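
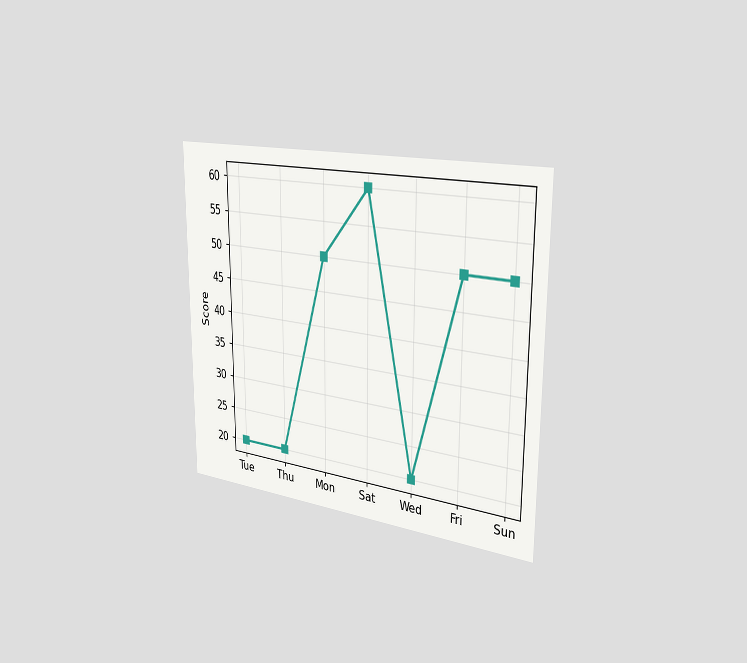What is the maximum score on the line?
The chart is viewed slightly from the right. The highest point is at Sat, and reading across to the y-axis gives 60.

60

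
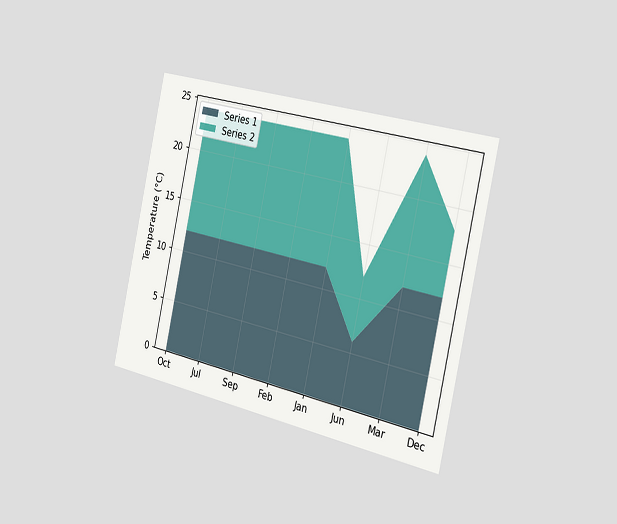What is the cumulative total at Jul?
24°C

The chart is tilted about 13° clockwise and viewed slightly from the right. The stacked total at Jul reaches 24°C.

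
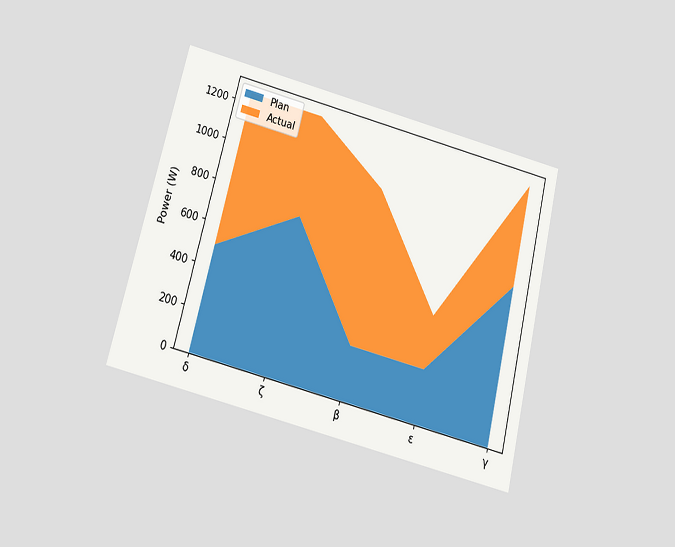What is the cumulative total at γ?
The chart is tilted about 14° clockwise and viewed slightly from below. The stacked total at γ reaches 1250W.

1250W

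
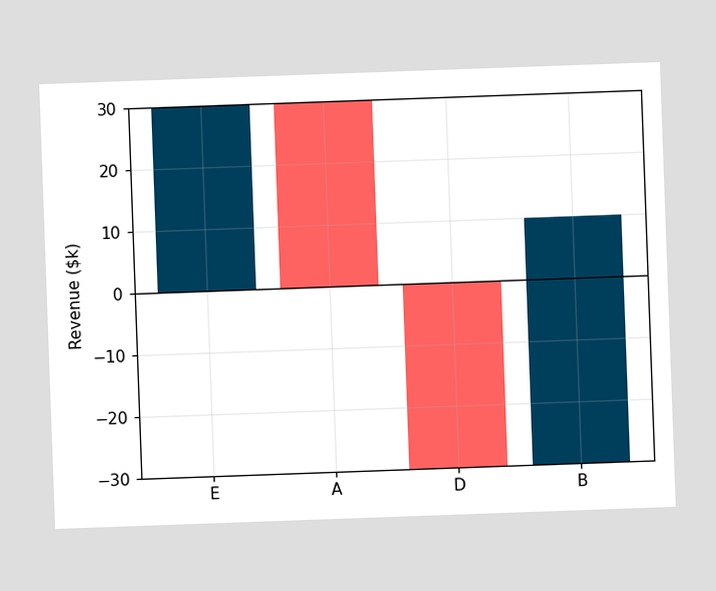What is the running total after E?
$30k

The chart is tilted about 2° counter-clockwise. After E the running total reaches $30k.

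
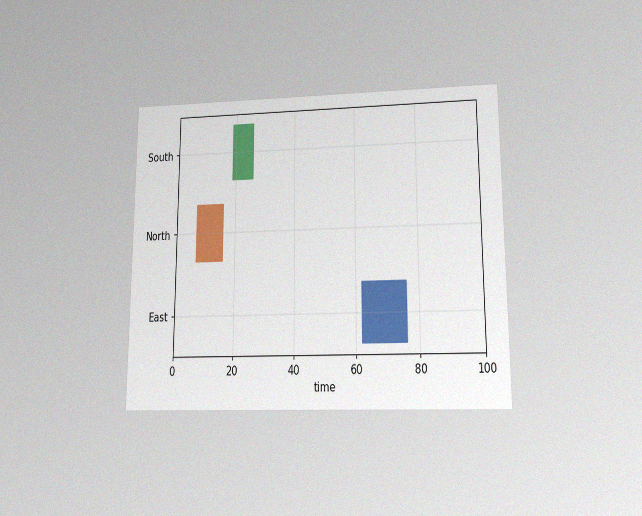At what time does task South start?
The chart is viewed at a slight angle, with some photo noise. The South bar begins at t=19.

19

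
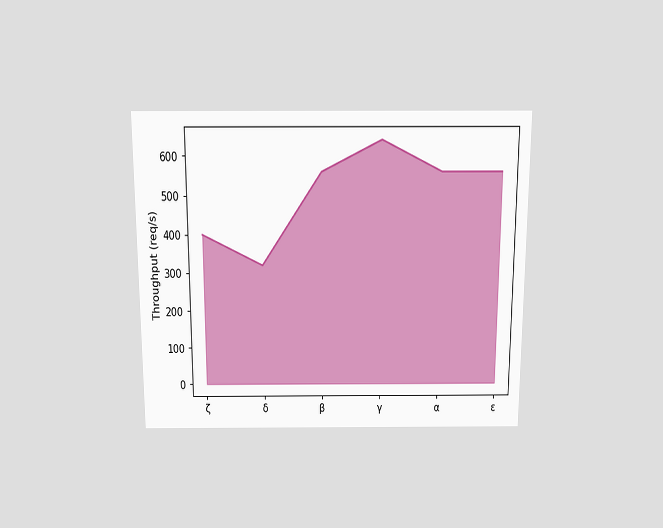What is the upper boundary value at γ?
The chart is viewed slightly from above. At γ the upper boundary is at 640req/s.

640req/s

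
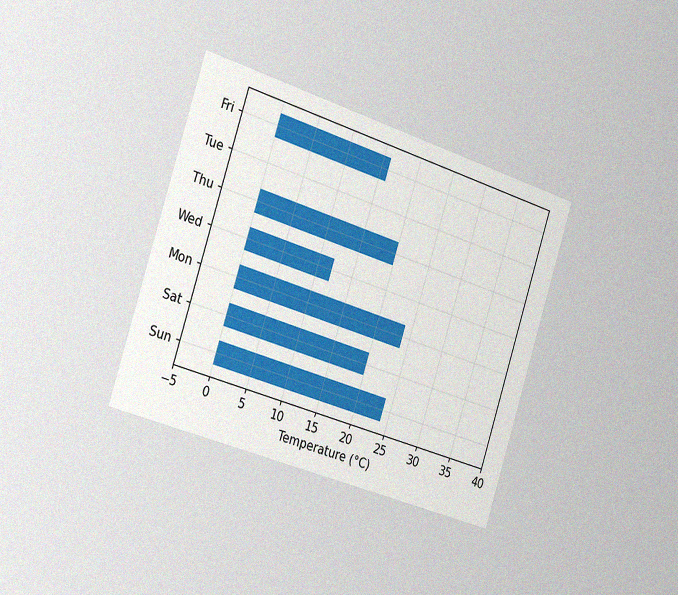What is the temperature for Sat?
20°C

The chart is tilted about 18° clockwise and viewed slightly from the left, with some photo noise. Reading along the chart's x-axis, the Sat bar reaches 20°C.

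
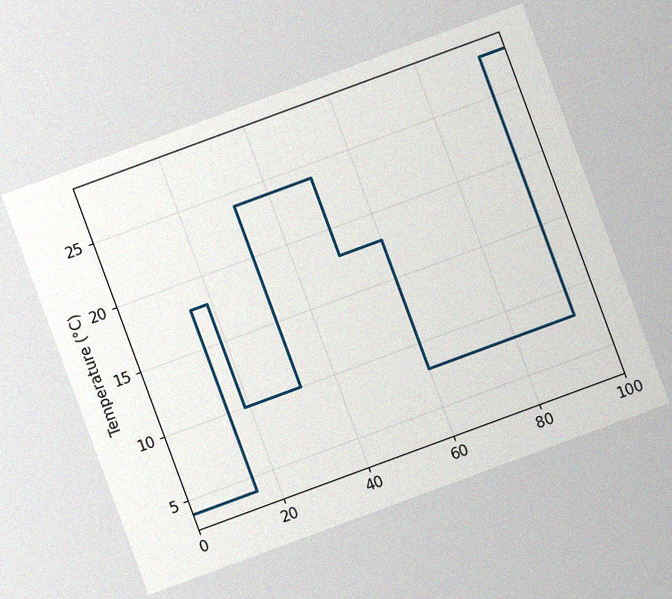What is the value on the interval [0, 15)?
The chart is tilted about 20° counter-clockwise, with some photo noise. On [0, 15) the step sits at 4°C.

4°C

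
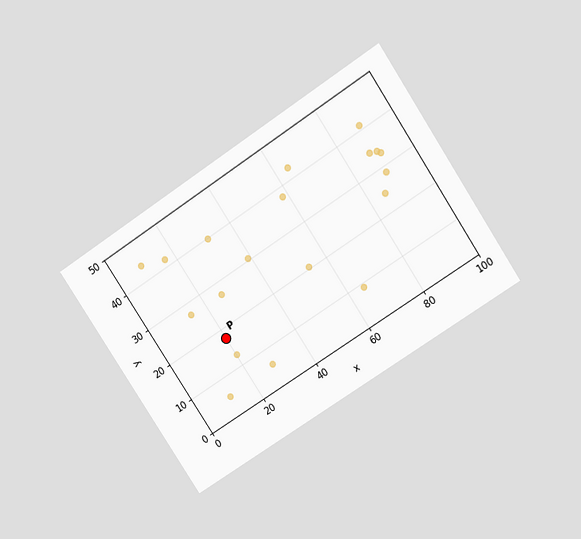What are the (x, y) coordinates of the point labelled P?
The chart is tilted about 34° counter-clockwise and viewed slightly from above. Following the gridlines from P to each axis, P sits at (20, 17.5).

(20, 17.5)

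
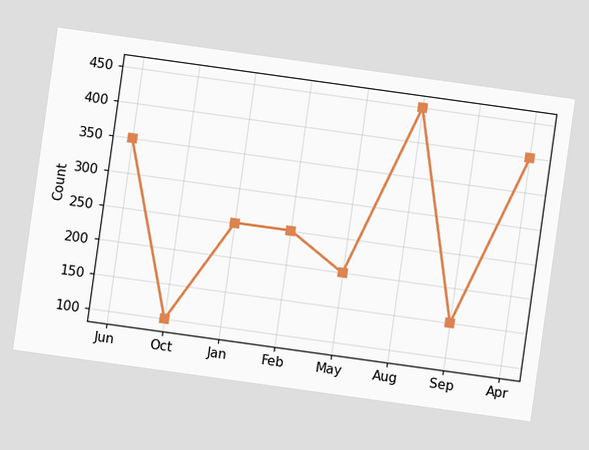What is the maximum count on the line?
450

The chart is tilted about 8° clockwise. The highest point is at Aug, and reading across to the y-axis gives 450.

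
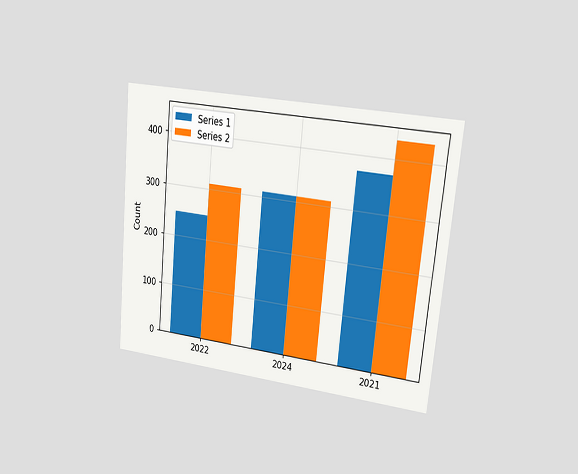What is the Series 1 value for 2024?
310

The chart is tilted about 6° clockwise and viewed slightly from the right. The Series 1 bar at 2024 reaches 310 on the y-axis.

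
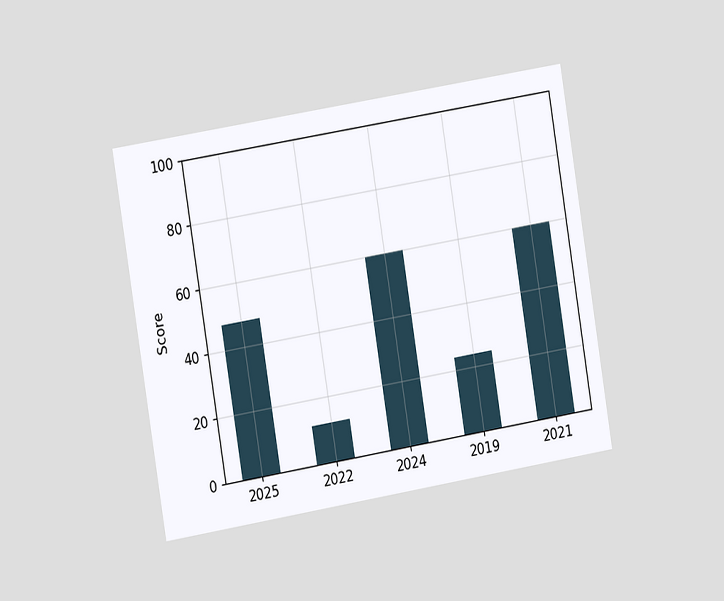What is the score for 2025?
48

The chart is tilted about 9° counter-clockwise and viewed slightly from the left. Reading along the chart's y-axis, the 2025 bar reaches 48.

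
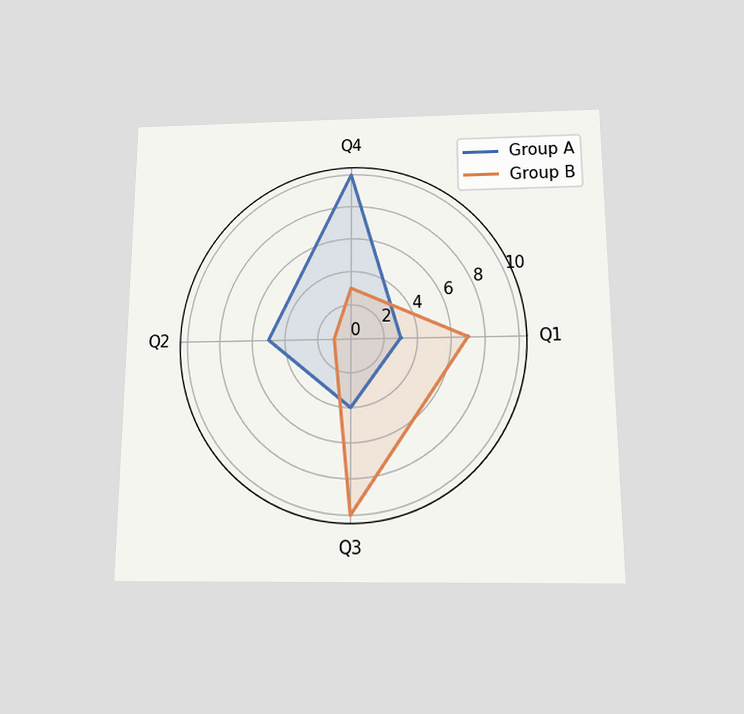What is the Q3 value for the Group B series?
The chart is viewed slightly from below. On the Q3 axis, Group B reaches 10.

10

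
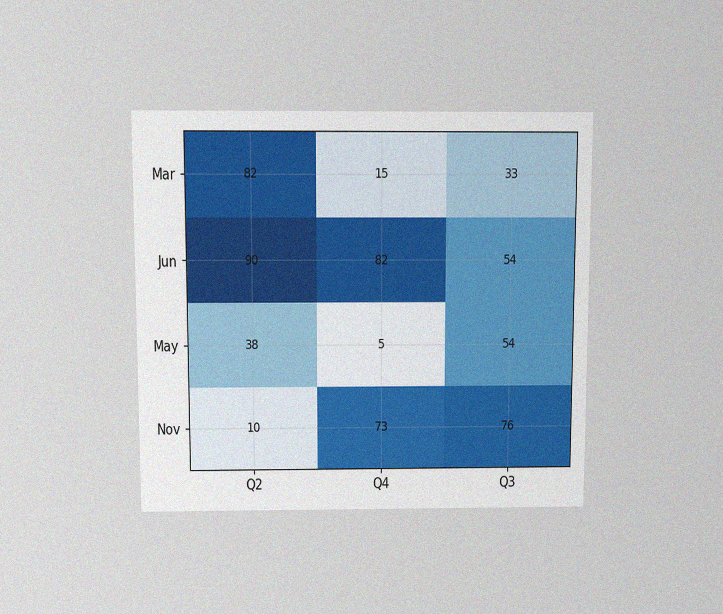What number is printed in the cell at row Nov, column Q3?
76

The chart is viewed slightly from above, with some photo noise. The (Nov, Q3) cell reads 76.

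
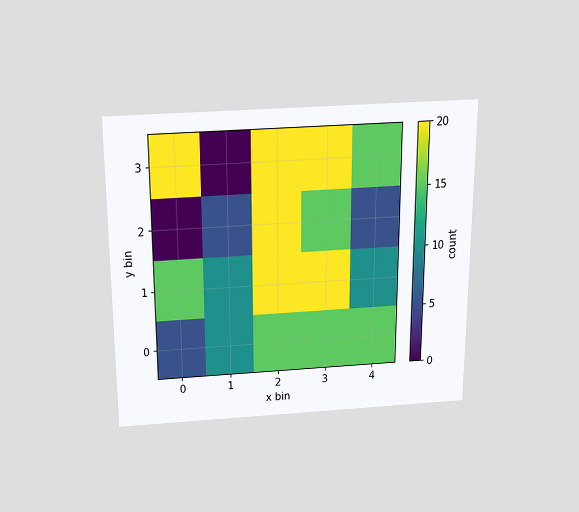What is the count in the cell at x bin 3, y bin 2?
15

The chart is viewed slightly from above. Matching the cell (3, 2) against the colorbar gives 15.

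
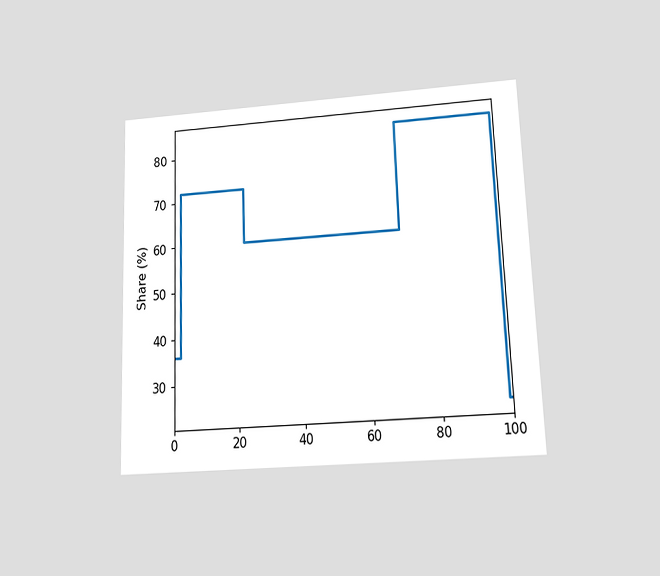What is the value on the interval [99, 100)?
24%

The chart is tilted about 2° counter-clockwise and viewed slightly from below. On [99, 100) the step sits at 24%.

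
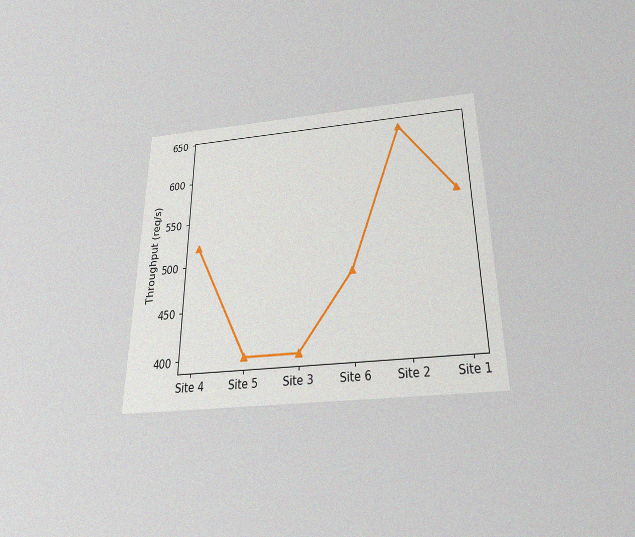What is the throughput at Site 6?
The chart is viewed slightly from below, with some photo noise. At Site 6, the line is at 480req/s.

480req/s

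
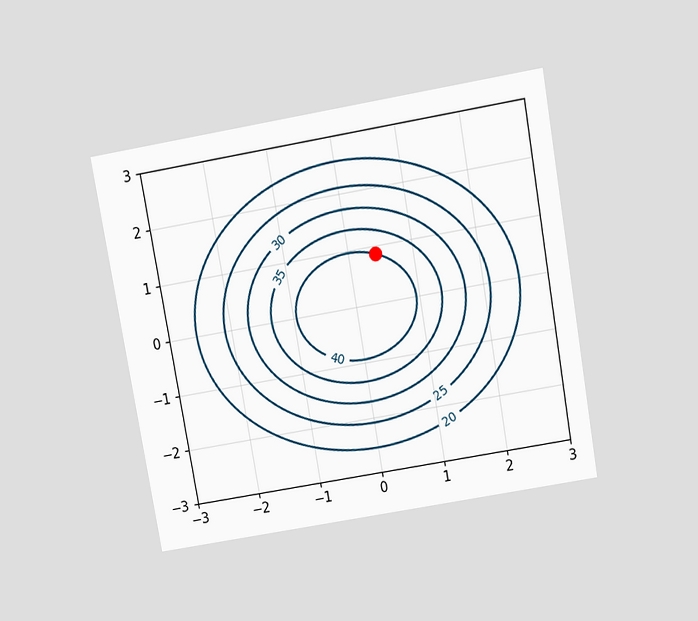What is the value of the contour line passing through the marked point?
40

The chart is tilted about 10° counter-clockwise and viewed slightly from above. The marked point sits on the contour labelled 40.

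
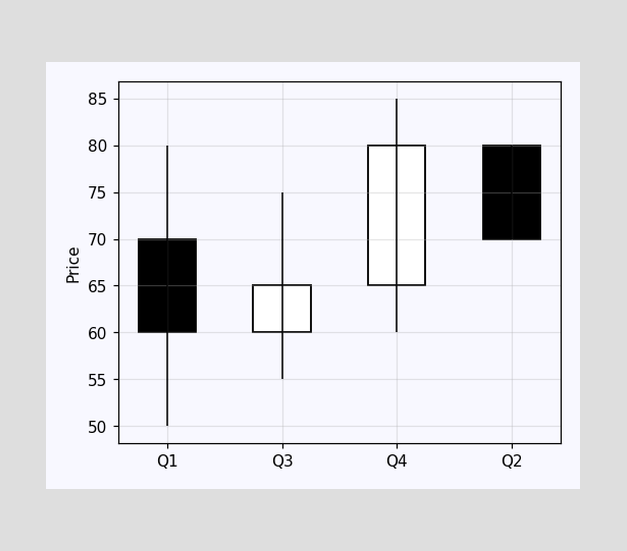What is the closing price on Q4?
80

The Q4 candle closes at 80.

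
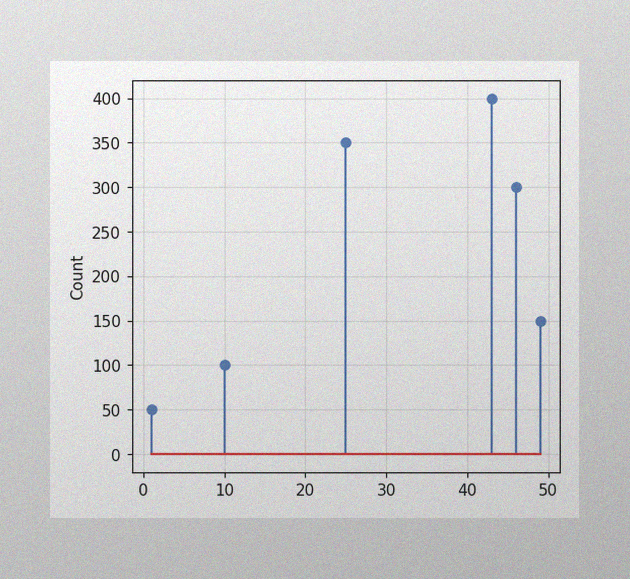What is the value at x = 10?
100

The image has some photo noise and uneven lighting. The stem at x=10 reaches 100.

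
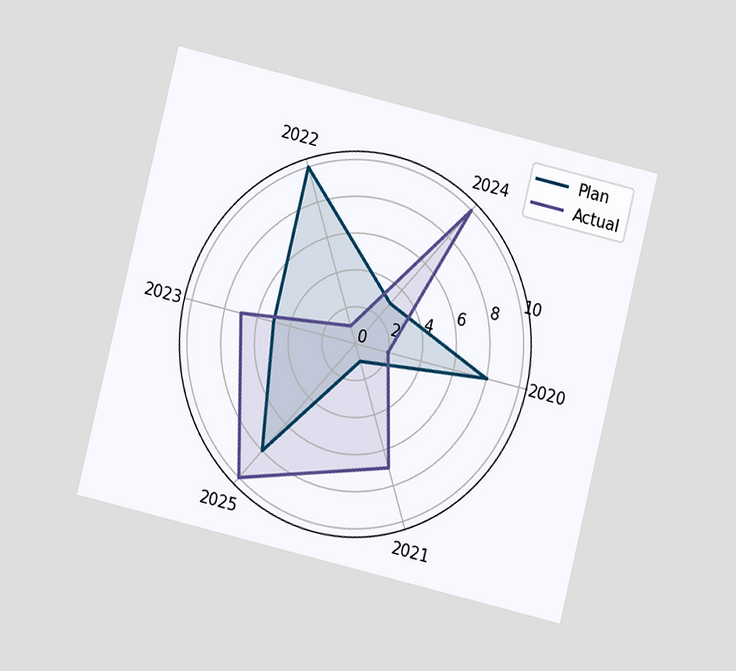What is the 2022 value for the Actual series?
The chart is tilted about 14° clockwise and viewed at a slight angle. On the 2022 axis, Actual reaches 1.

1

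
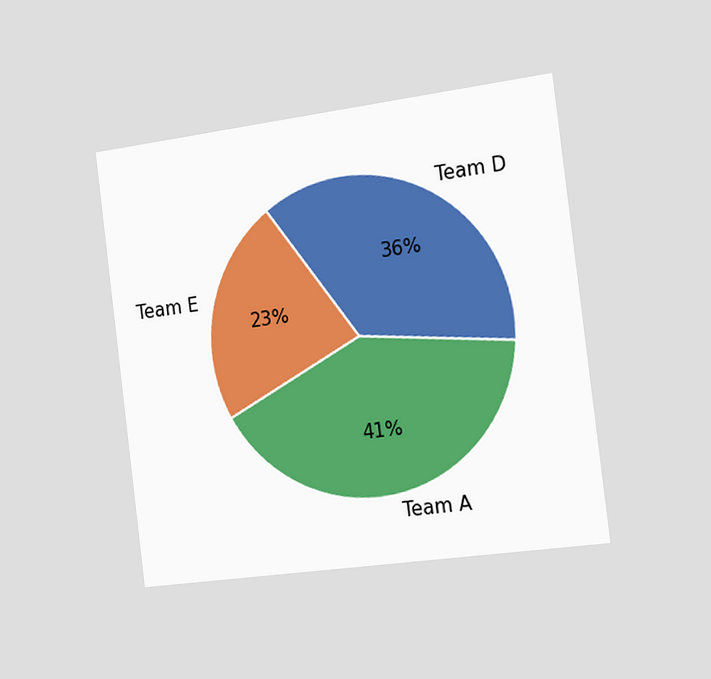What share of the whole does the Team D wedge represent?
36%

The chart is tilted about 7° counter-clockwise and viewed slightly from the right. The Team D slice takes up 36% of the pie.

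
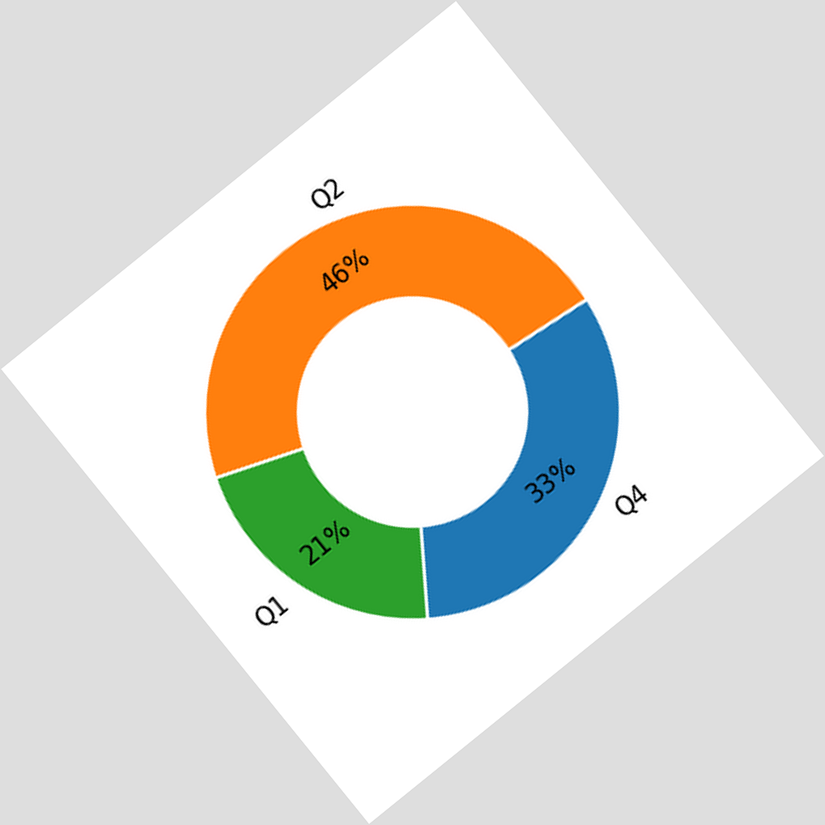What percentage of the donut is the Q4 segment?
33%

The chart is tilted about 39° counter-clockwise. The Q4 segment takes up 33% of the ring.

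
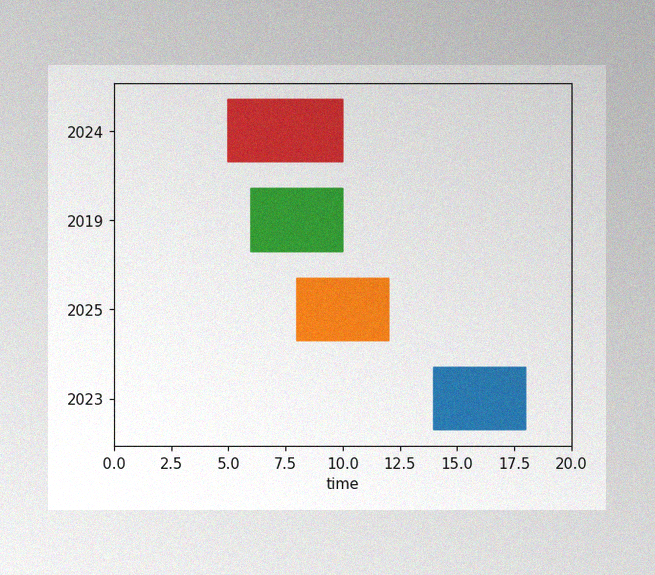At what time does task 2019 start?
6

The image has some photo noise and uneven lighting. The 2019 bar begins at t=6.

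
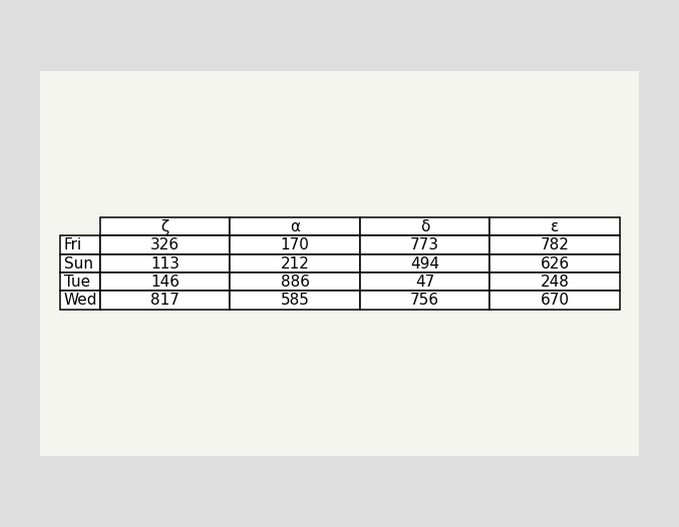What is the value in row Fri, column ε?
The (Fri, ε) cell reads 782.

782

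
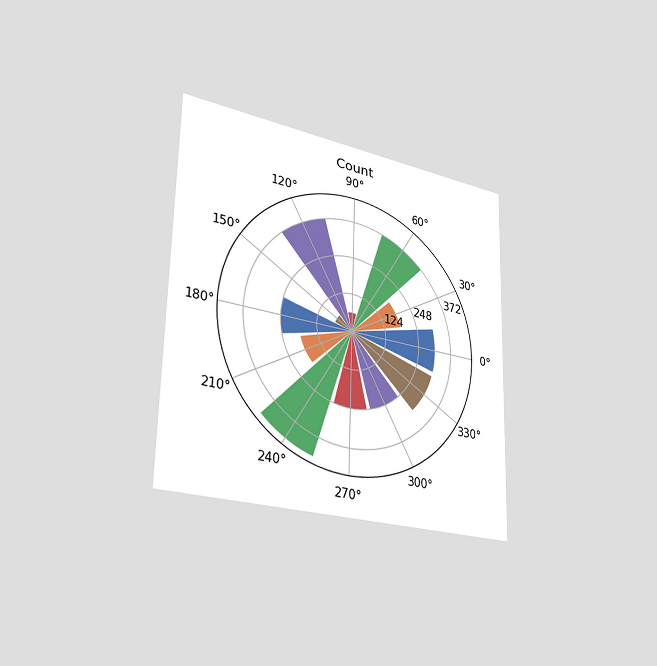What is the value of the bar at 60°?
The chart is viewed slightly from the left. The bar at 60° reaches 372 on the radial axis.

372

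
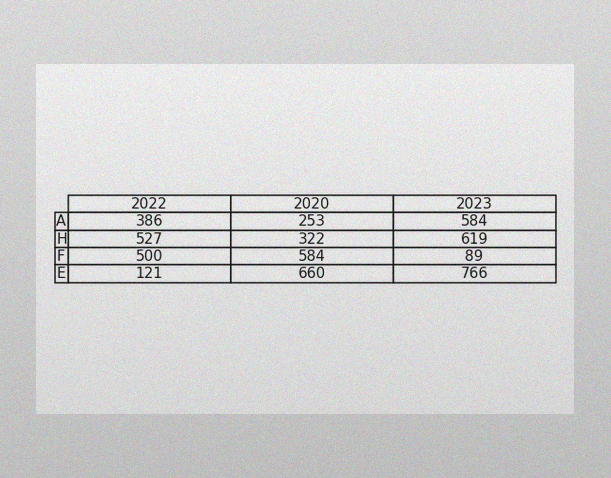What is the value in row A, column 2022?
386

The image has some photo noise and uneven lighting. The (A, 2022) cell reads 386.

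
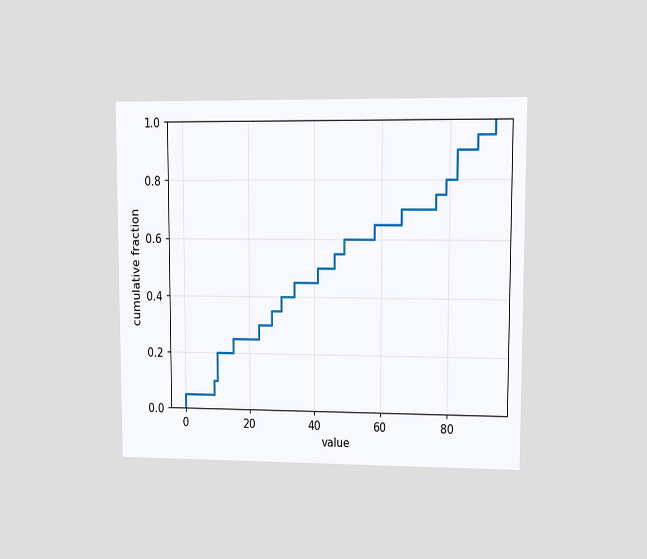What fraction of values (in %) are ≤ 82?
The chart is viewed at a slight angle. At x=82 the ECDF step is at 90%.

90%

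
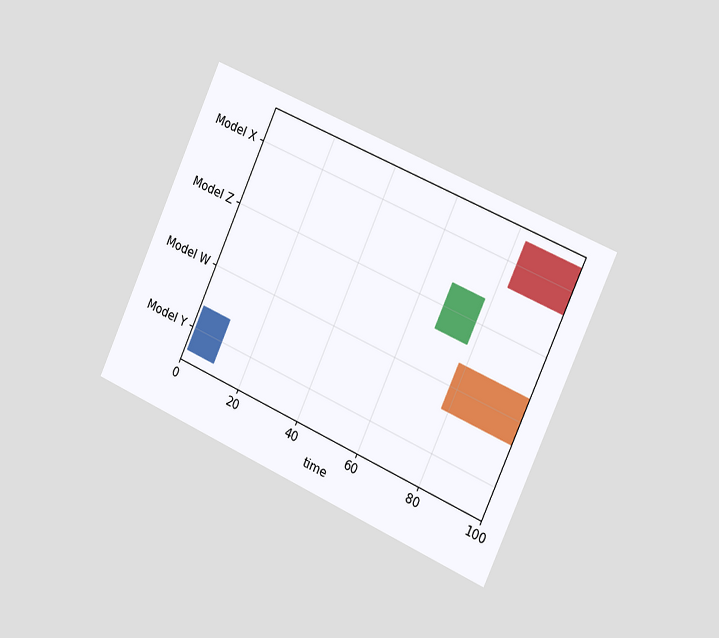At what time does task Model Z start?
The chart is tilted about 24° clockwise and viewed slightly from the right. The Model Z bar begins at t=68.

68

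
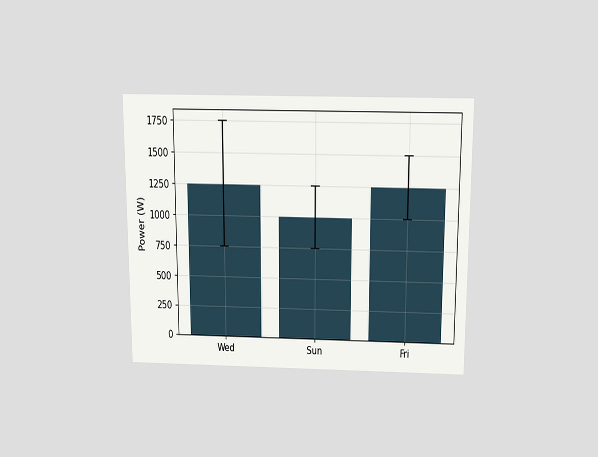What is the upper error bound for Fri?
1500W

The chart is viewed slightly from above. The Fri bar's upper whisker reaches 1500W.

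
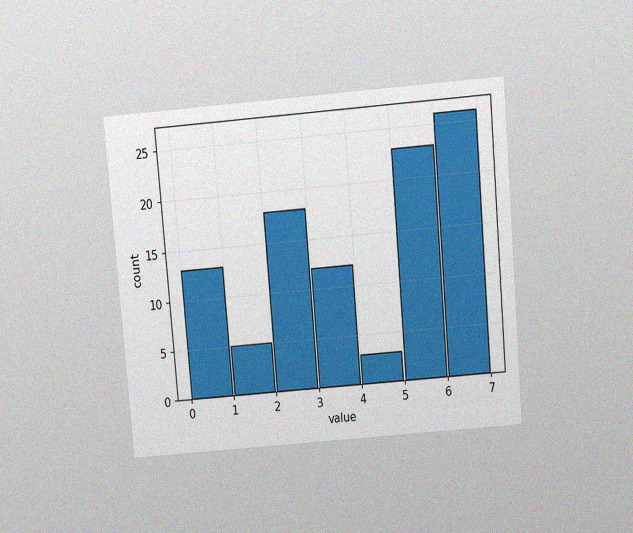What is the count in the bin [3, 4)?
12

The chart is tilted about 5° counter-clockwise and viewed slightly from above, with some photo noise. The [3, 4) bin has height 12.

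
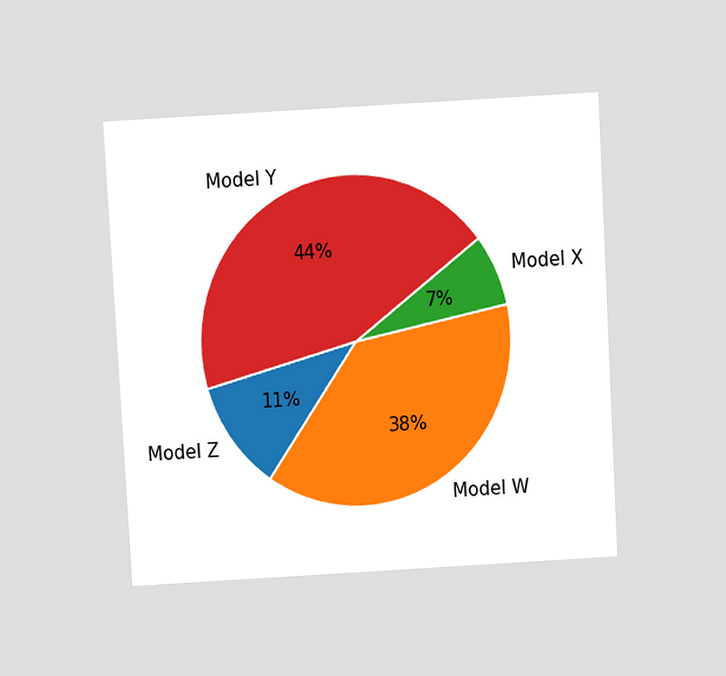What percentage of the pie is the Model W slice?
38%

The chart is tilted about 3° counter-clockwise and viewed slightly from above. The Model W slice takes up 38% of the pie.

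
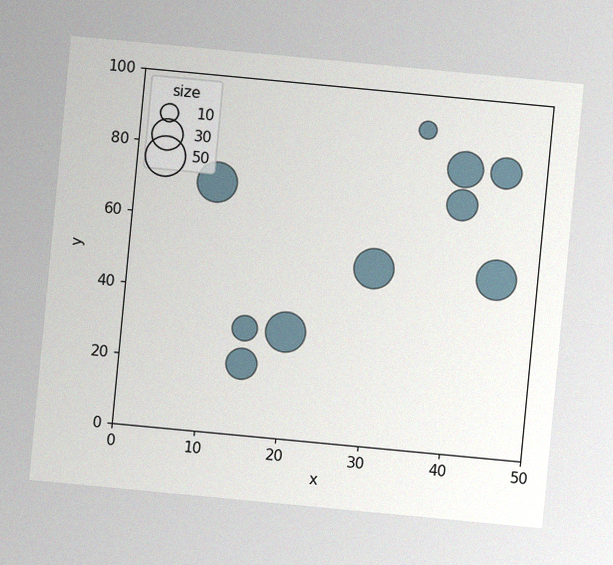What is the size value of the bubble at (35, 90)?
10

The chart is tilted about 5° clockwise, with some photo noise. Matching the bubble at (35, 90) against the size legend gives 10.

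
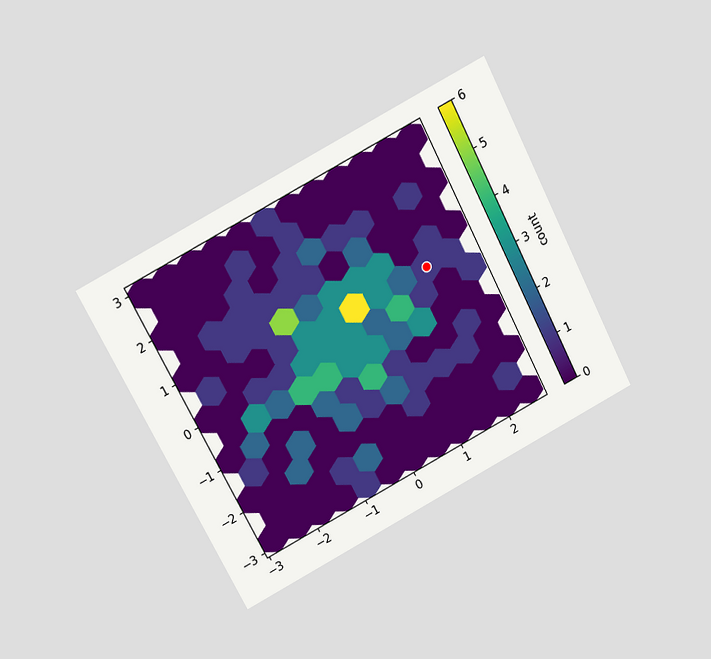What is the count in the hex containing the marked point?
The chart is tilted about 28° counter-clockwise and viewed slightly from above. The marked hex reads 1 on the colorbar.

1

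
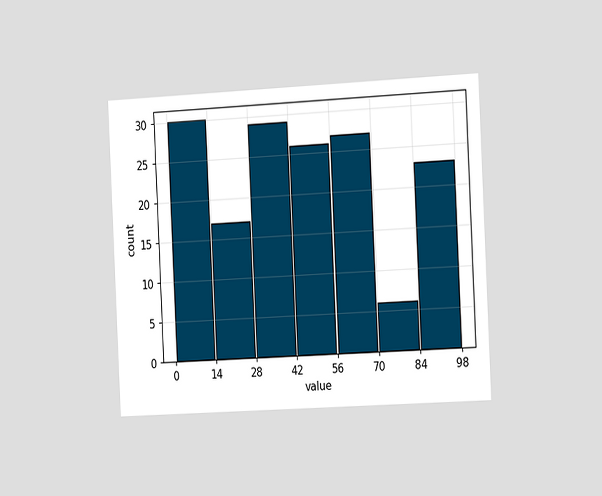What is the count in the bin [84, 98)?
The chart is tilted about 3° counter-clockwise and viewed slightly from the right. The [84, 98) bin has height 23.

23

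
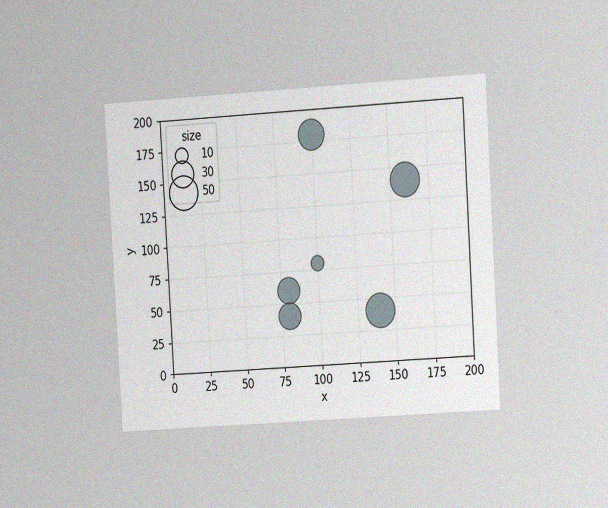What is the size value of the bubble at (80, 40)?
The chart is tilted about 3° counter-clockwise and viewed at a slight angle, with some photo noise. Matching the bubble at (80, 40) against the size legend gives 30.

30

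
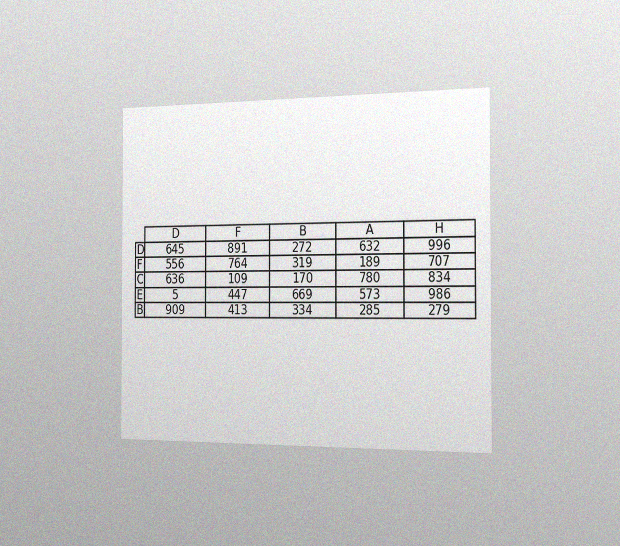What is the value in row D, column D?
The chart is viewed slightly from the right, with some photo noise. The (D, D) cell reads 645.

645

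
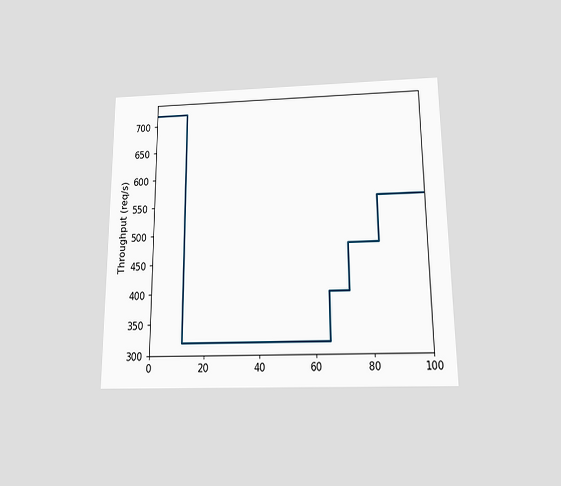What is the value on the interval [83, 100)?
560req/s

The chart is viewed slightly from below. On [83, 100) the step sits at 560req/s.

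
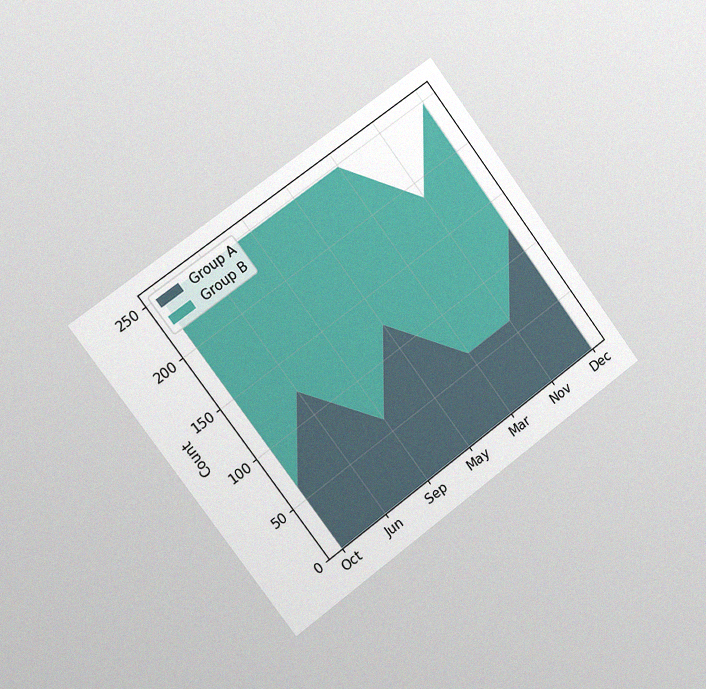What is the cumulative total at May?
The chart is tilted about 37° counter-clockwise and viewed slightly from the left, with some photo noise. The stacked total at May reaches 248.

248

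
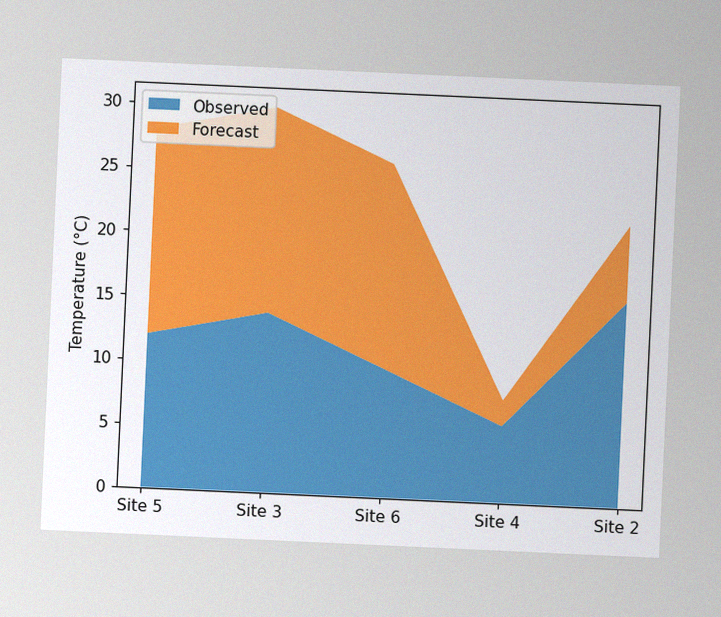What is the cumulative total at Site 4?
The chart is tilted about 3° clockwise, with some photo noise. The stacked total at Site 4 reaches 8°C.

8°C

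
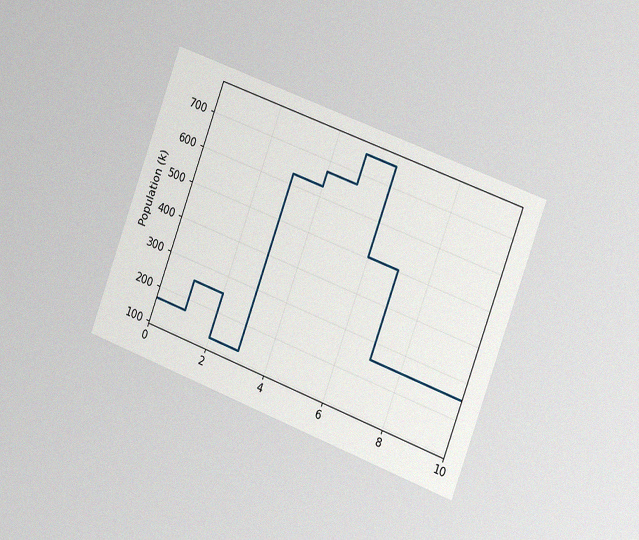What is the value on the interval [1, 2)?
252k

The chart is tilted about 20° clockwise and viewed slightly from the right, with some photo noise. On [1, 2) the step sits at 252k.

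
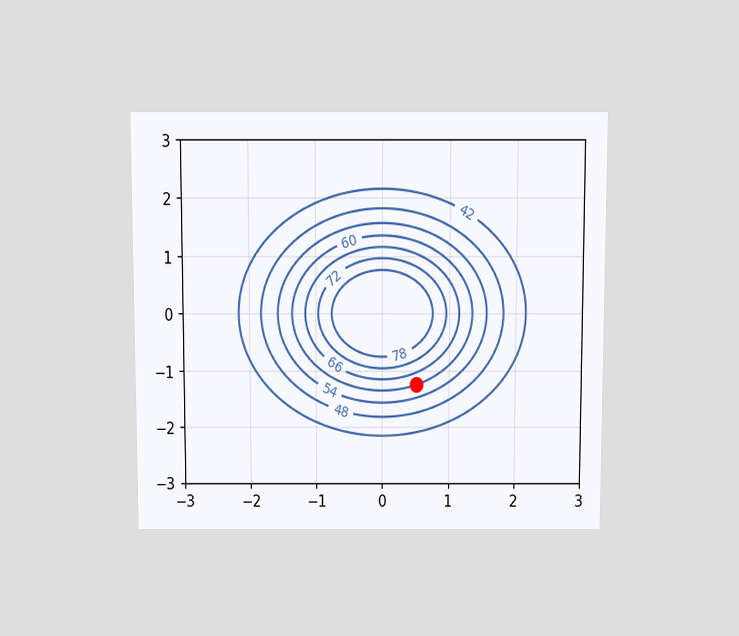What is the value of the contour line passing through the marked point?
The chart is viewed slightly from above. The marked point sits on the contour labelled 60.

60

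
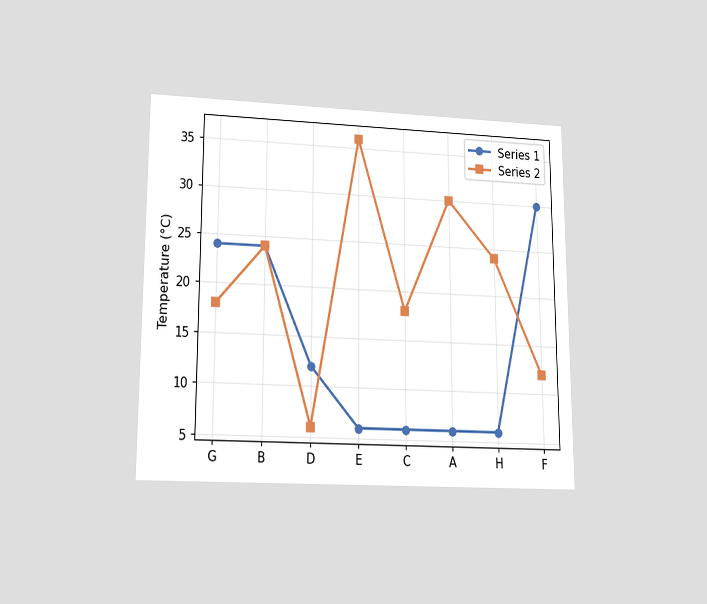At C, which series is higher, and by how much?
The chart is viewed slightly from below. At C, Series 2 sits above the other line by 12°C.

Series 2, by 12°C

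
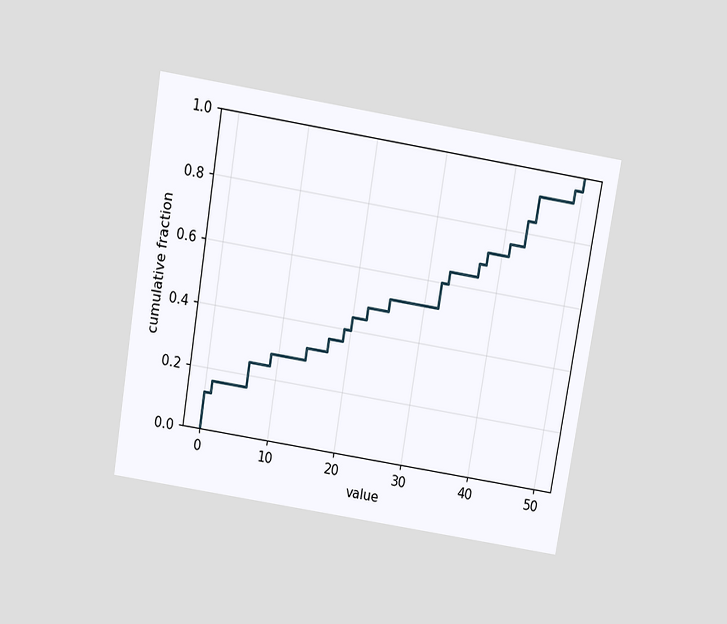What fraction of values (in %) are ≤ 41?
The chart is tilted about 9° clockwise and viewed slightly from above. At x=41 the ECDF step is at 76%.

76%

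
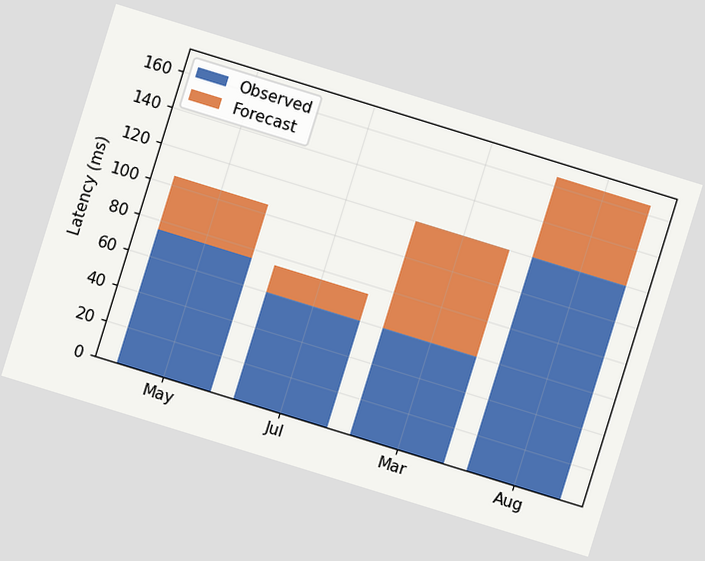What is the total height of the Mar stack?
The chart is tilted about 17° clockwise. The Mar stack's top reaches 120ms on the y-axis.

120ms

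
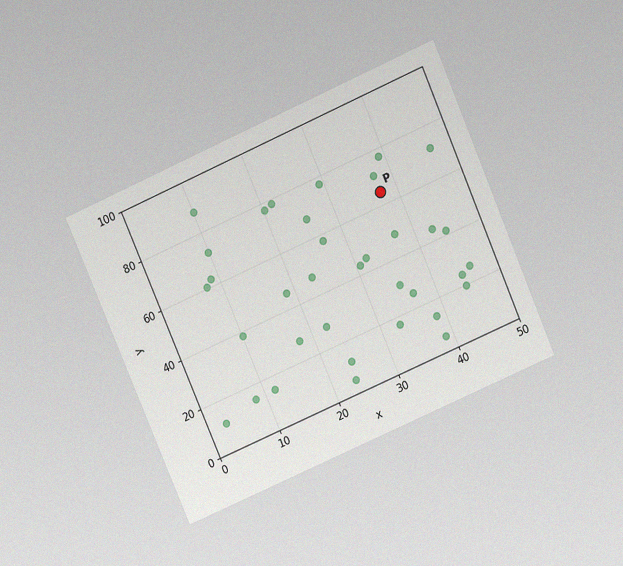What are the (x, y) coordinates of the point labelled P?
The chart is tilted about 23° counter-clockwise and viewed at a slight angle, with some photo noise. Following the gridlines from P to each axis, P sits at (37.5, 65).

(37.5, 65)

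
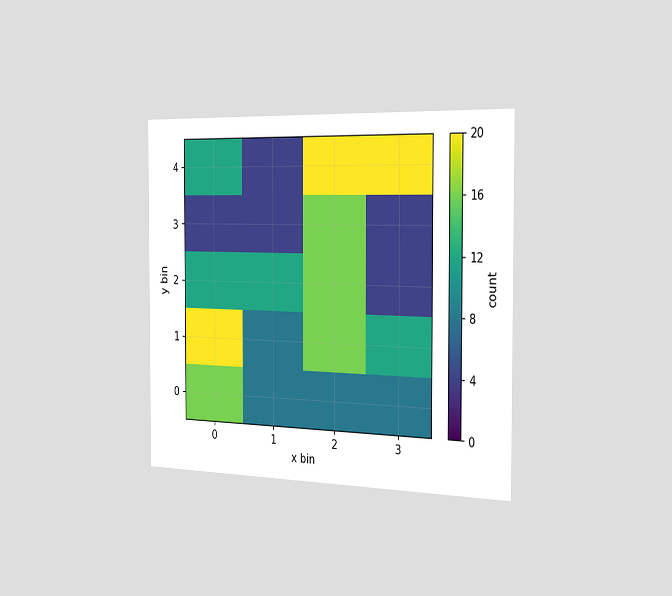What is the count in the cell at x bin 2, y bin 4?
20

The chart is viewed slightly from the right. Matching the cell (2, 4) against the colorbar gives 20.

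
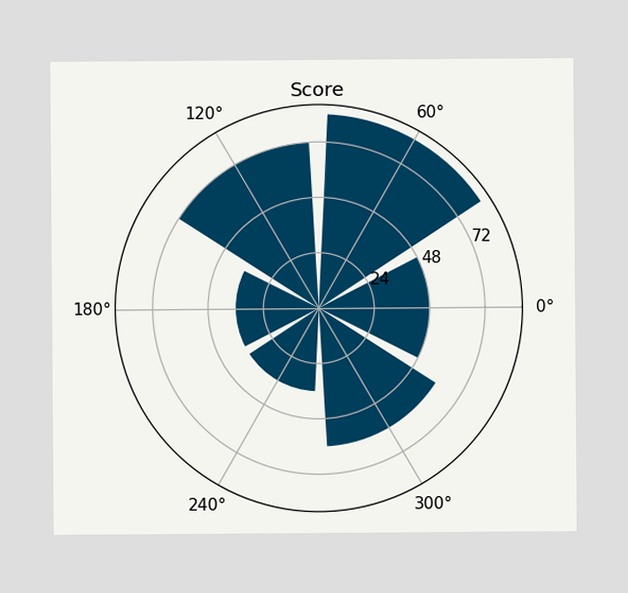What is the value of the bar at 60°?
84

The bar at 60° reaches 84 on the radial axis.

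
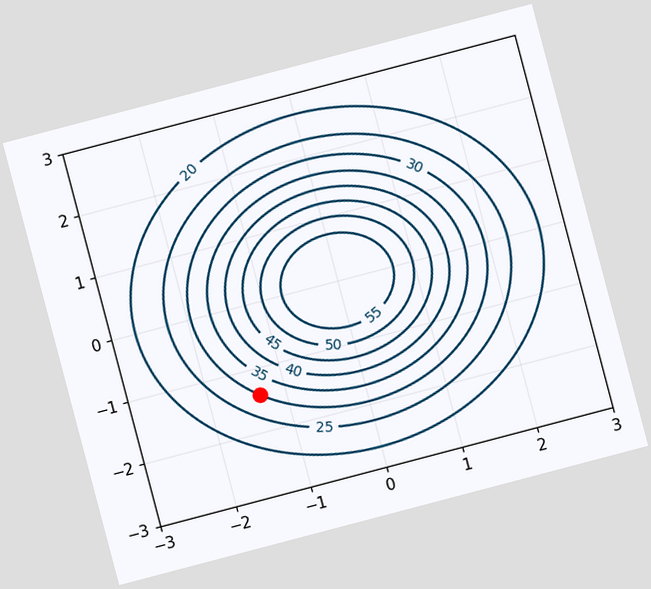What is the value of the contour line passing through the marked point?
The chart is tilted about 15° counter-clockwise. The marked point sits on the contour labelled 30.

30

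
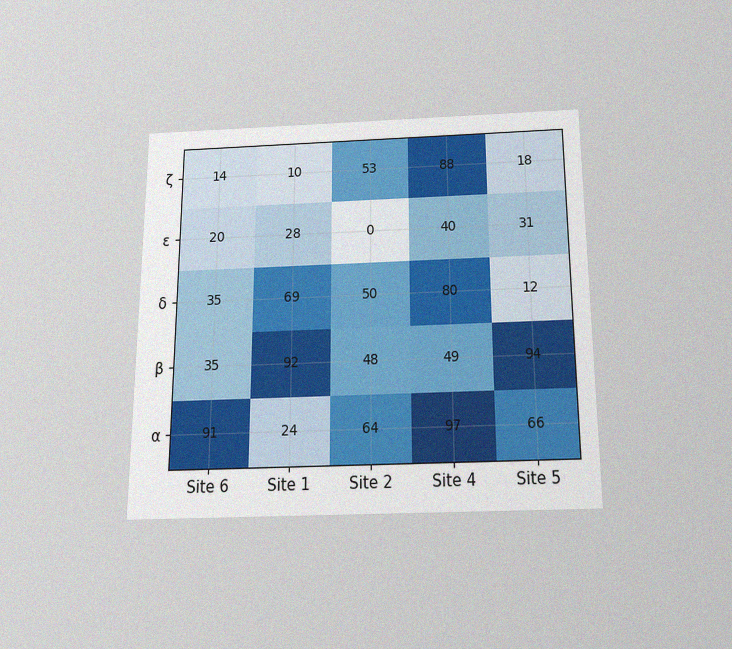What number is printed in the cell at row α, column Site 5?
The chart is viewed slightly from below, with some photo noise. The (α, Site 5) cell reads 66.

66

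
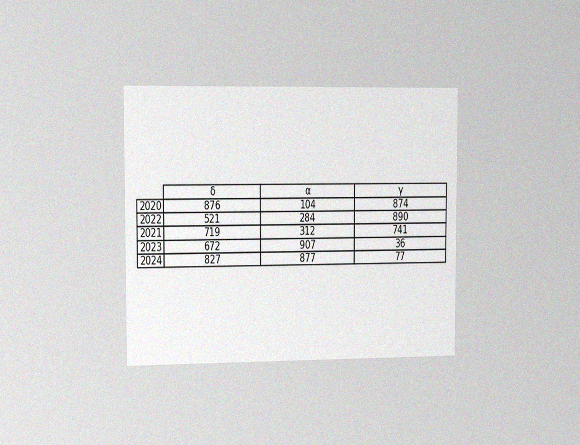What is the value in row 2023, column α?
907

The chart is viewed slightly from the left, with some photo noise. The (2023, α) cell reads 907.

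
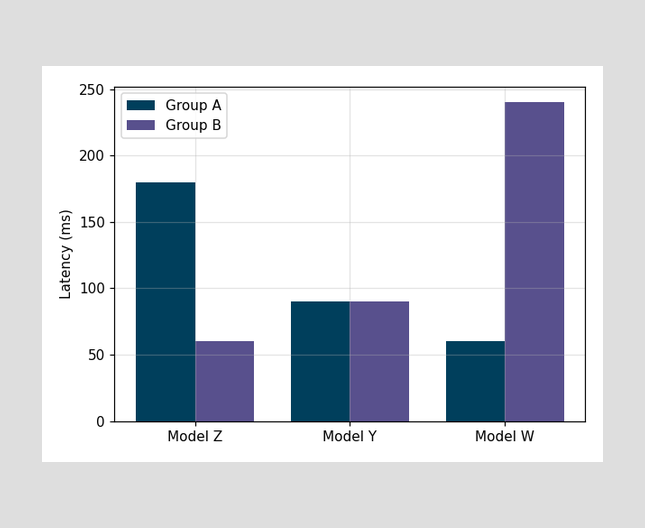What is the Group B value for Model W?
The Group B bar at Model W reaches 240ms on the y-axis.

240ms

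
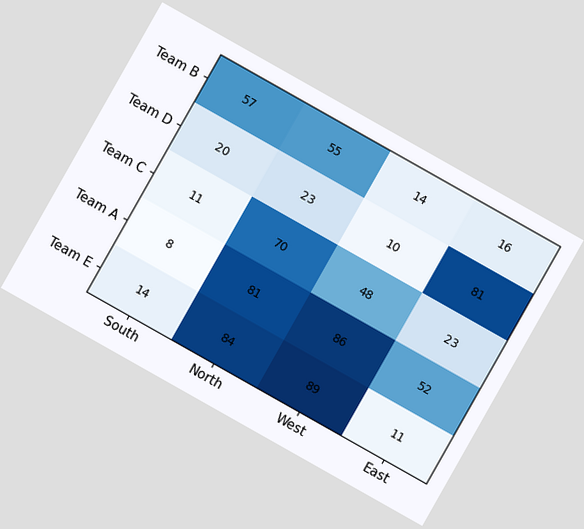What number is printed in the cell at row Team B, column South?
57

The chart is tilted about 29° clockwise. The (Team B, South) cell reads 57.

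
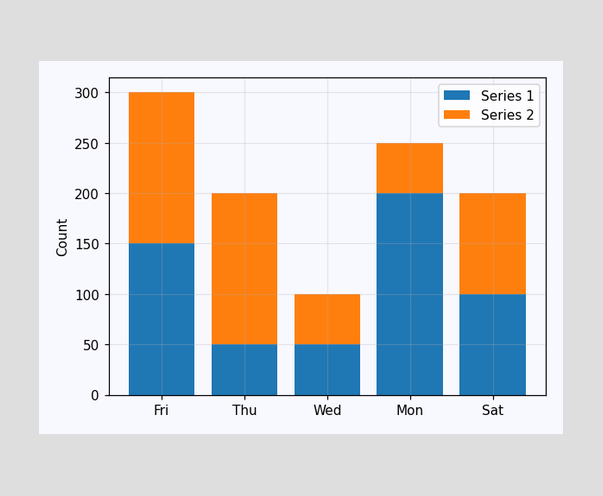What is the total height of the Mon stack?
The Mon stack's top reaches 250 on the y-axis.

250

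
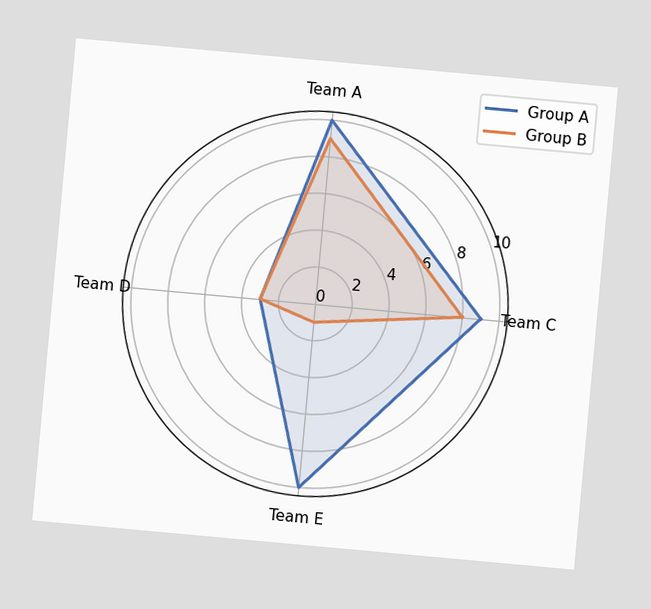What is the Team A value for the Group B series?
9

The chart is tilted about 5° clockwise. On the Team A axis, Group B reaches 9.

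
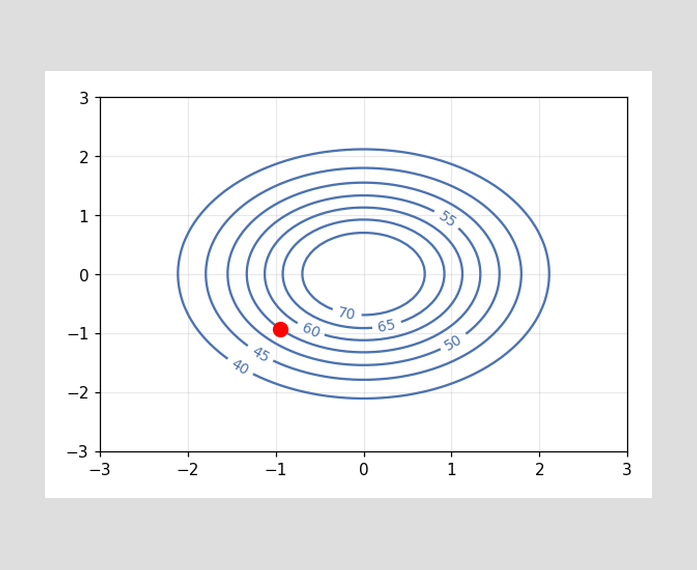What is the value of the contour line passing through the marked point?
The marked point sits on the contour labelled 55.

55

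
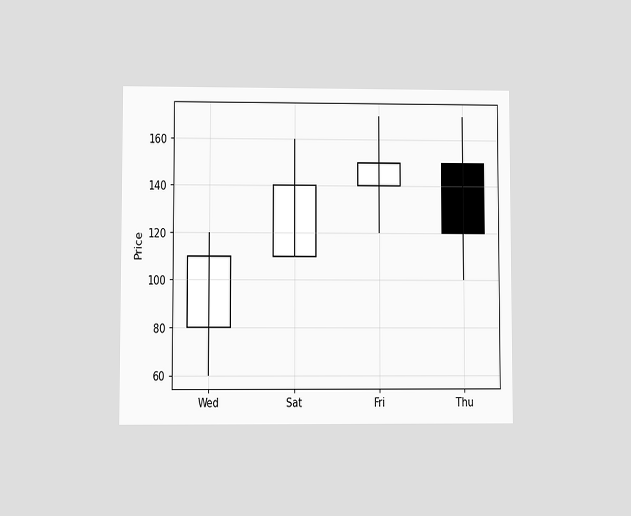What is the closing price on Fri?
The chart is viewed at a slight angle. The Fri candle closes at 150.

150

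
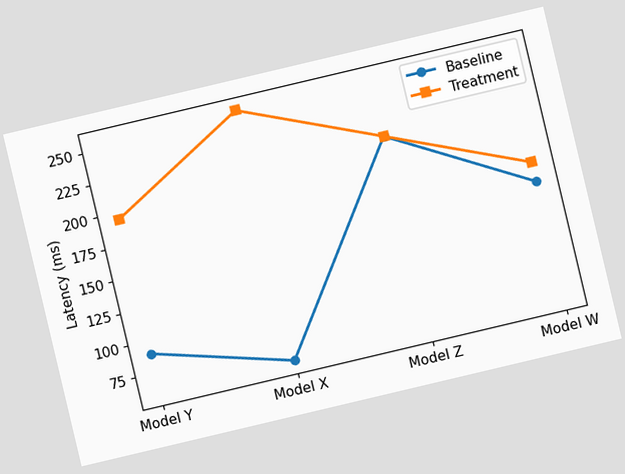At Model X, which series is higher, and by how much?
The chart is tilted about 13° counter-clockwise. At Model X, Treatment sits above the other line by 195ms.

Treatment, by 195ms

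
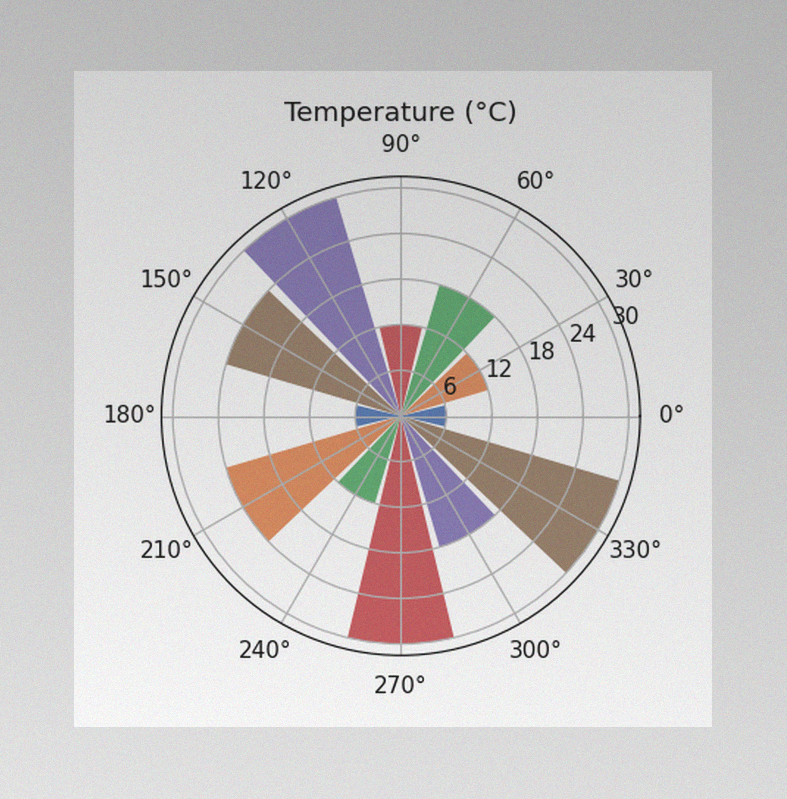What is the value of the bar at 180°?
6°C

The image has some photo noise and uneven lighting. The bar at 180° reaches 6°C on the radial axis.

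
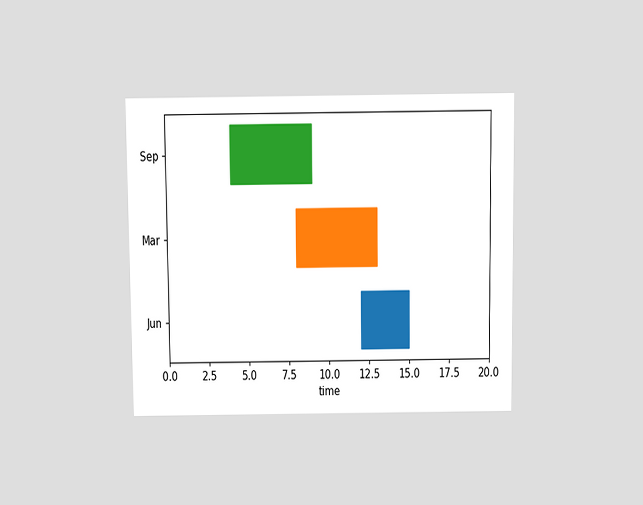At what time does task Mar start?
8

The chart is viewed slightly from above. The Mar bar begins at t=8.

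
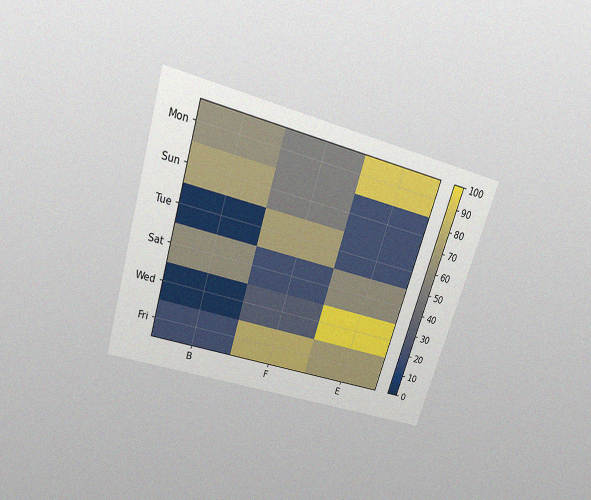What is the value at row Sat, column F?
20

The chart is tilted about 17° clockwise and viewed slightly from above, with some photo noise. Matching cell (Sat, F) against the colorbar gives 20.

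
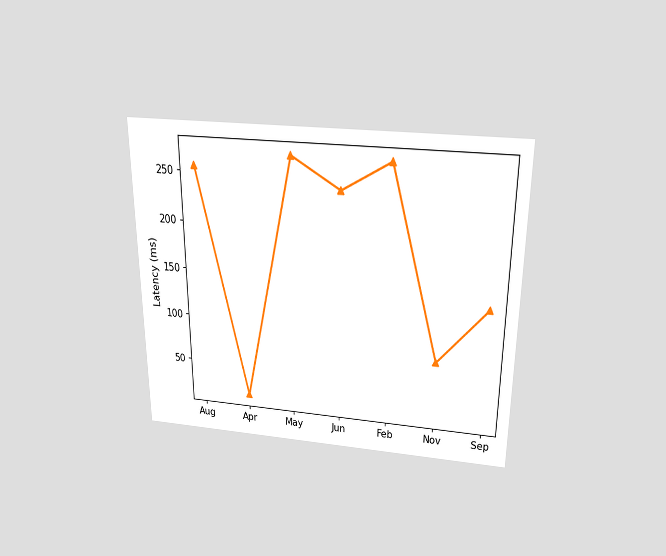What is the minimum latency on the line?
The chart is viewed slightly from above. The lowest point is at Apr, and reading across to the y-axis gives 15ms.

15ms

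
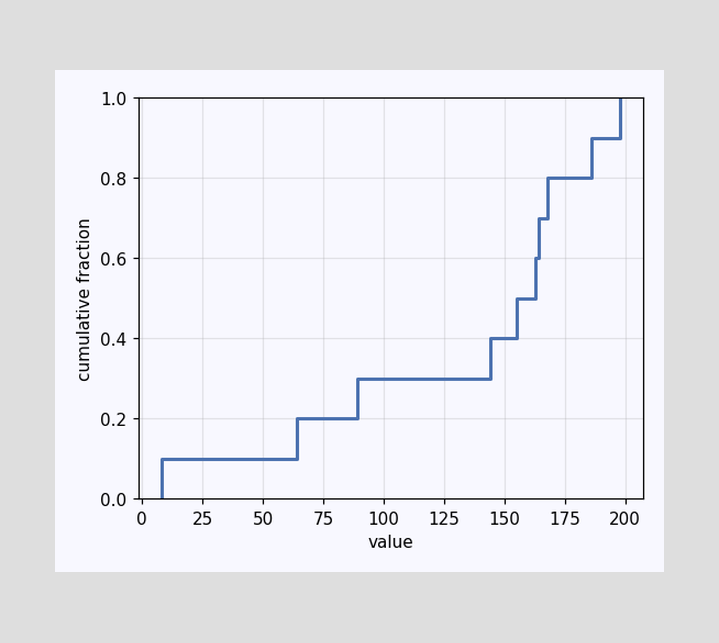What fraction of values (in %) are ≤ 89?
30%

At x=89 the ECDF step is at 30%.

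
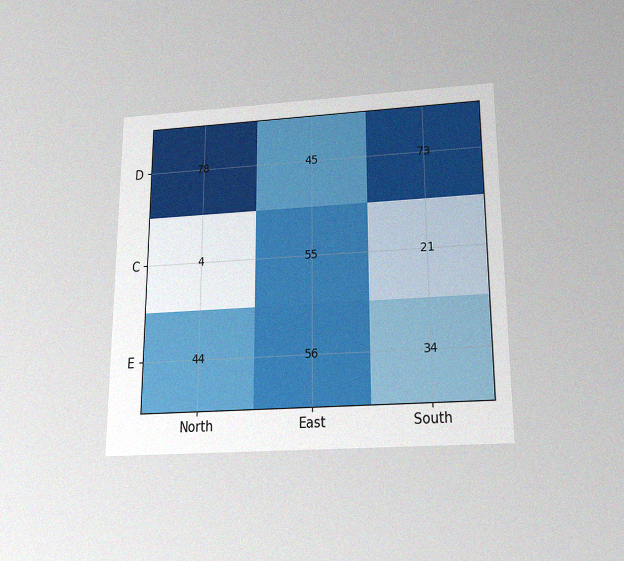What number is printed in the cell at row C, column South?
21

The chart is viewed slightly from below, with some photo noise. The (C, South) cell reads 21.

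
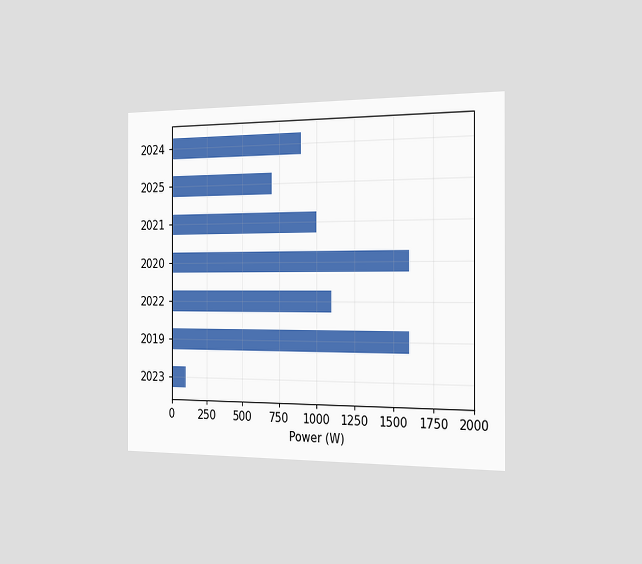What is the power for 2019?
1600W

The chart is viewed slightly from the right. Reading along the chart's x-axis, the 2019 bar reaches 1600W.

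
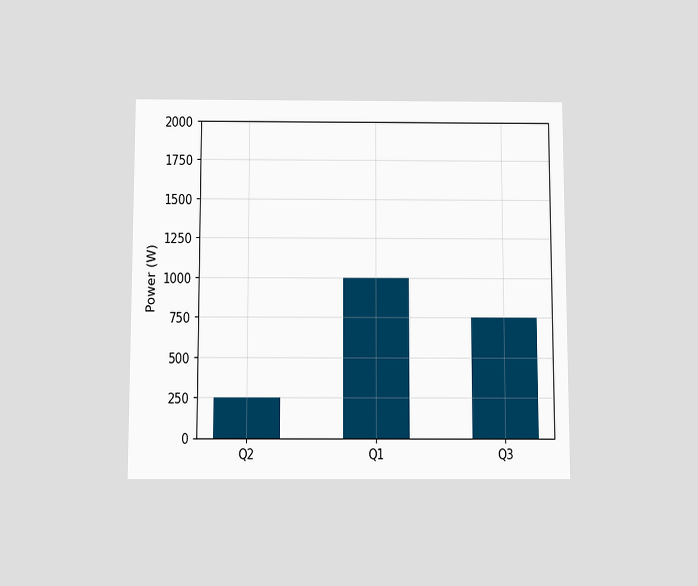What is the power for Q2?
250W

The chart is viewed slightly from below. Reading along the chart's y-axis, the Q2 bar reaches 250W.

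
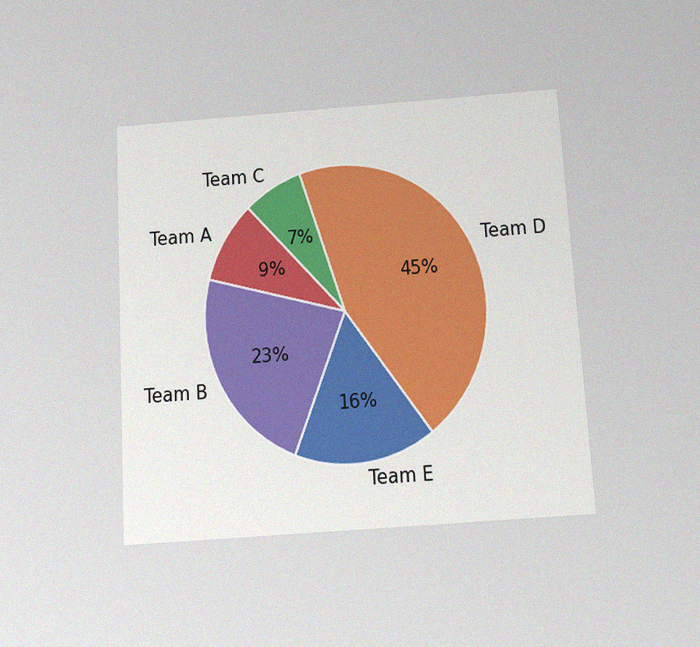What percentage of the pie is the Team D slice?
45%

The chart is tilted about 3° counter-clockwise and viewed slightly from below, with some photo noise. The Team D slice takes up 45% of the pie.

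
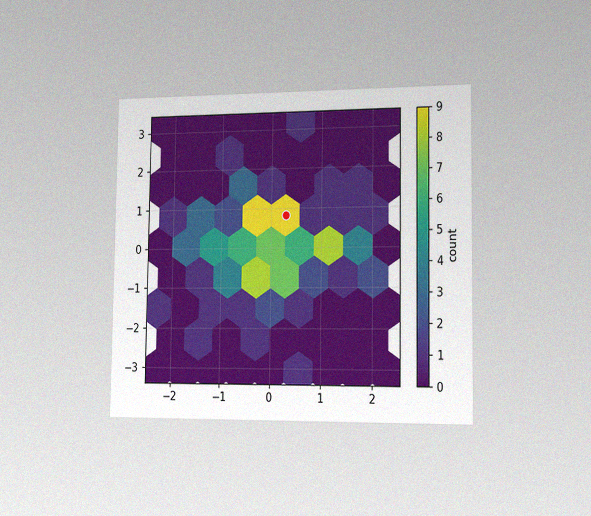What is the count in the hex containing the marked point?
9

The chart is viewed slightly from the right, with some photo noise. The marked hex reads 9 on the colorbar.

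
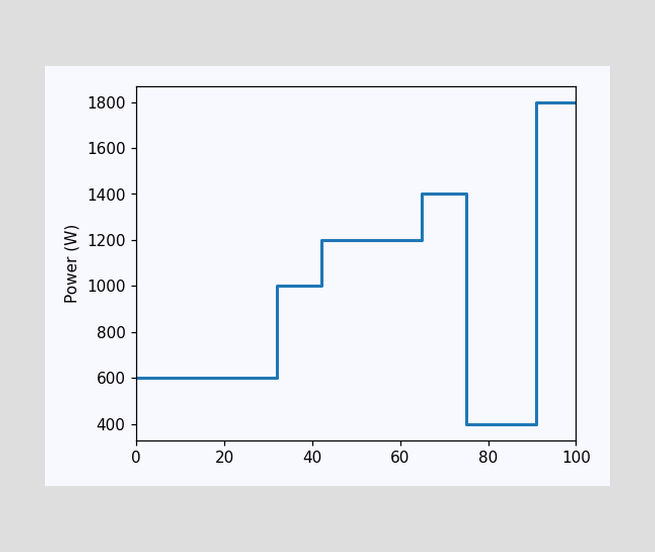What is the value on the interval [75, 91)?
400W

On [75, 91) the step sits at 400W.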